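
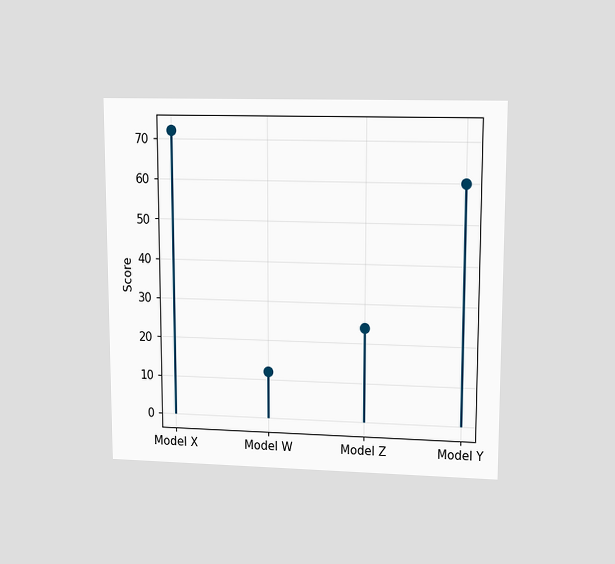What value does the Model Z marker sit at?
24

The chart is viewed at a slight angle. The Model Z marker sits at 24.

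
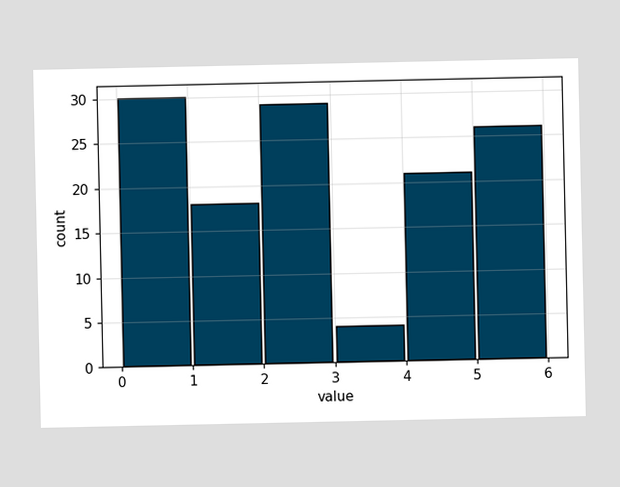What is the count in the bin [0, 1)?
The [0, 1) bin has height 30.

30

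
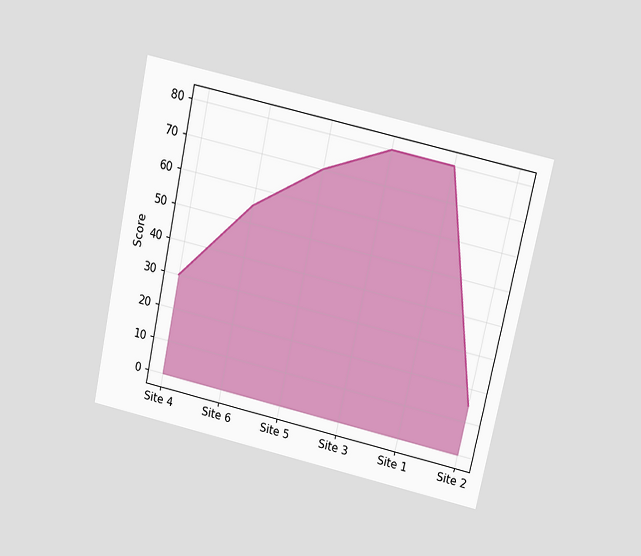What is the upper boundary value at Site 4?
30

The chart is tilted about 12° clockwise and viewed slightly from above. At Site 4 the upper boundary is at 30.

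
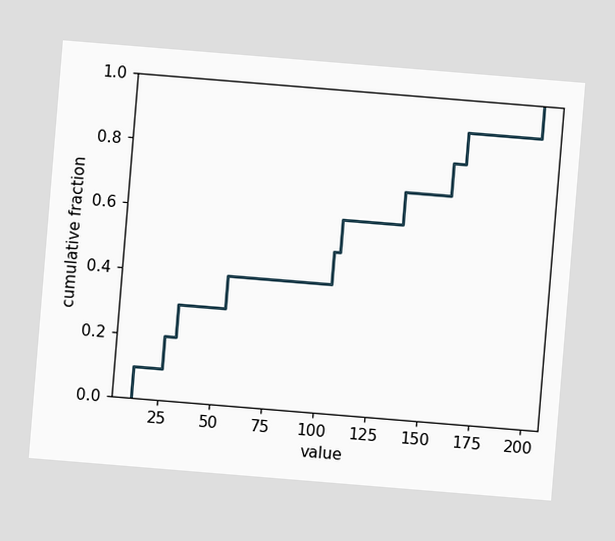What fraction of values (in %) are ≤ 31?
30%

The chart is tilted about 5° clockwise. At x=31 the ECDF step is at 30%.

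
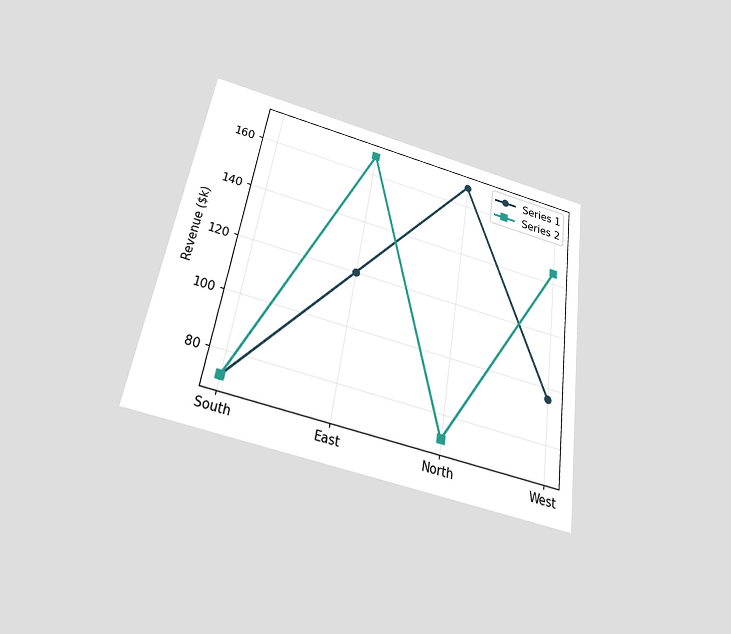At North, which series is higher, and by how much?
Series 1, by $96k

The chart is tilted about 9° clockwise and viewed slightly from below. At North, Series 1 sits above the other line by $96k.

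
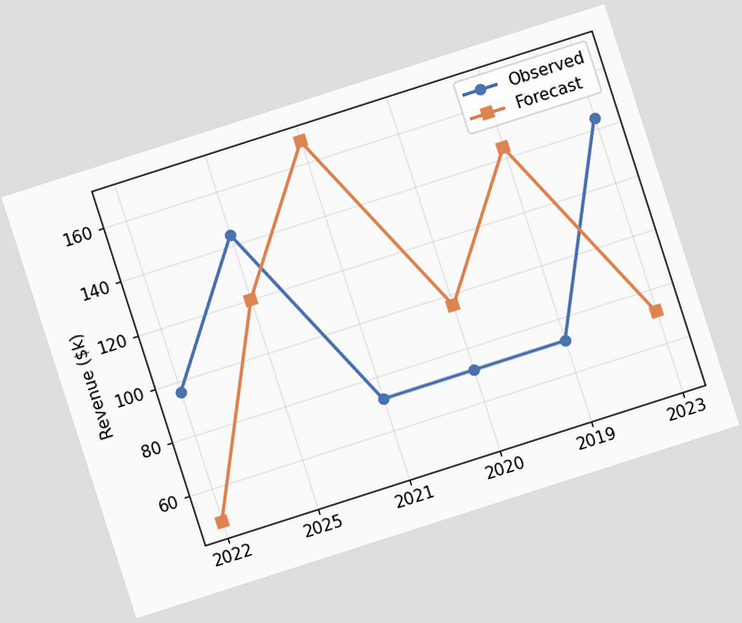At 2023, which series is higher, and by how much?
The chart is tilted about 18° counter-clockwise. At 2023, Observed sits above the other line by $72k.

Observed, by $72k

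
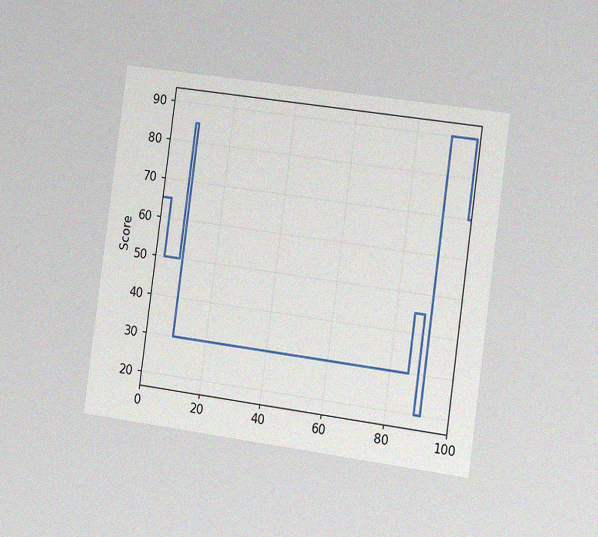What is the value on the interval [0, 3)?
65

The chart is tilted about 8° clockwise and viewed slightly from the right, with some photo noise. On [0, 3) the step sits at 65.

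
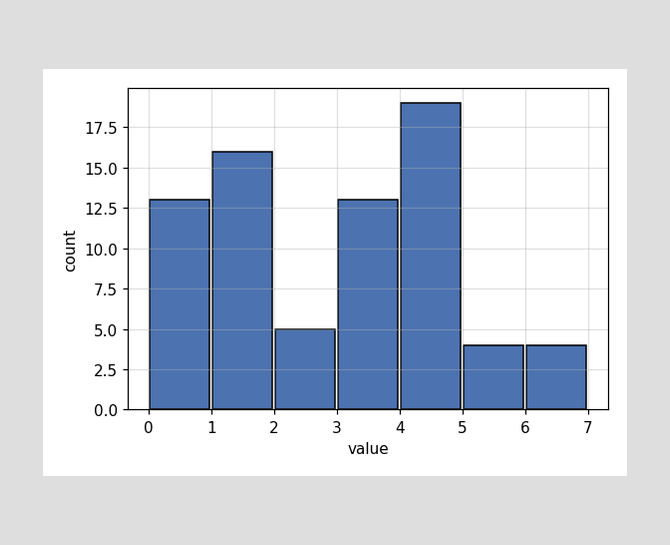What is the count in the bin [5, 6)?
4

The [5, 6) bin has height 4.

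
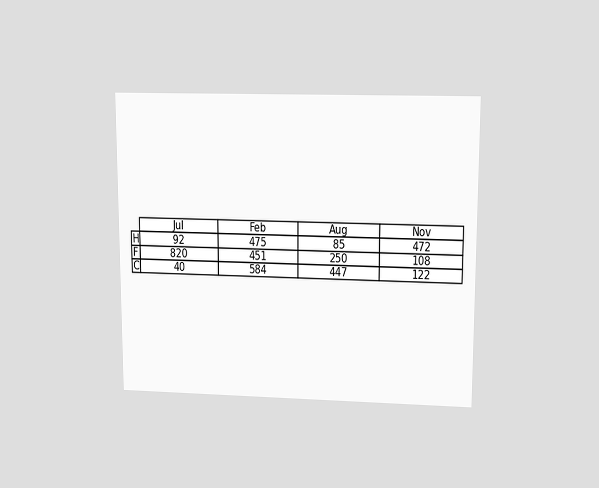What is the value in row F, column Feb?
The chart is viewed slightly from above. The (F, Feb) cell reads 451.

451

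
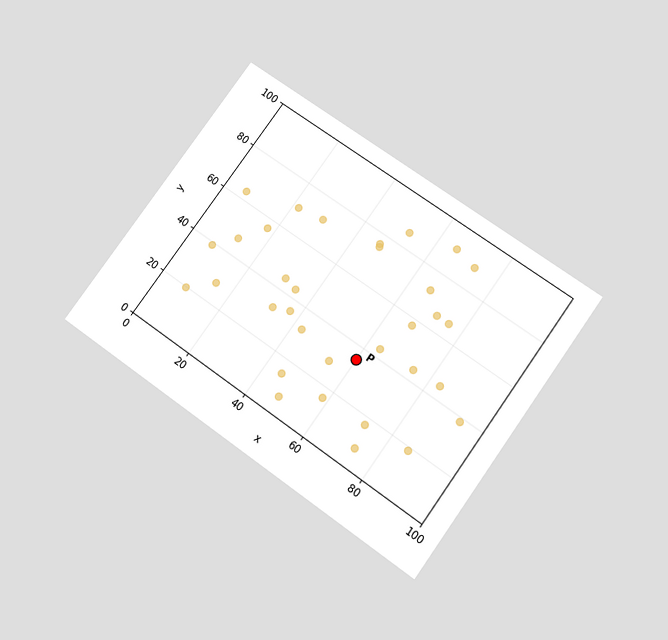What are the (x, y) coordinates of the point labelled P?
The chart is tilted about 36° clockwise and viewed slightly from below. Following the gridlines from P to each axis, P sits at (60, 35).

(60, 35)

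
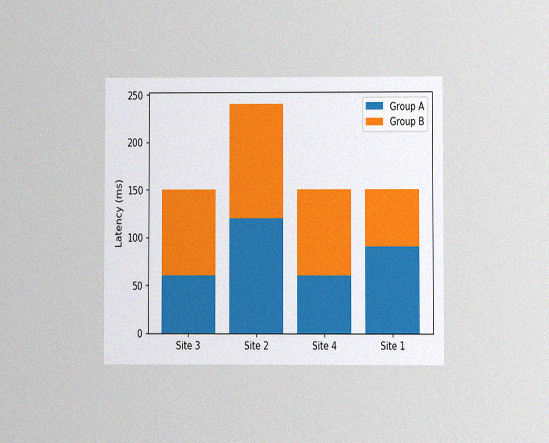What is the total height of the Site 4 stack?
150ms

The chart is viewed at a slight angle, with some photo noise. The Site 4 stack's top reaches 150ms on the y-axis.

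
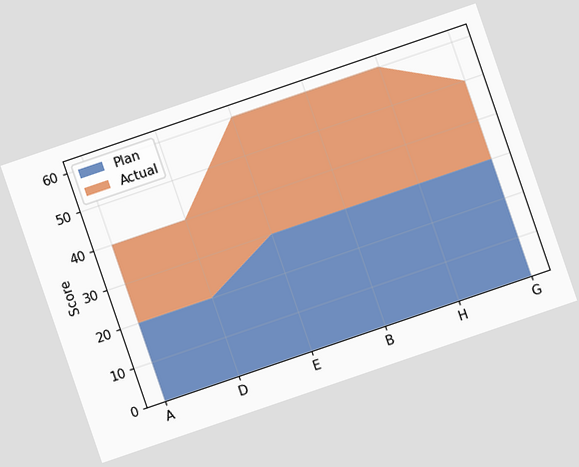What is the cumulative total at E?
The chart is tilted about 19° counter-clockwise. The stacked total at E reaches 60.

60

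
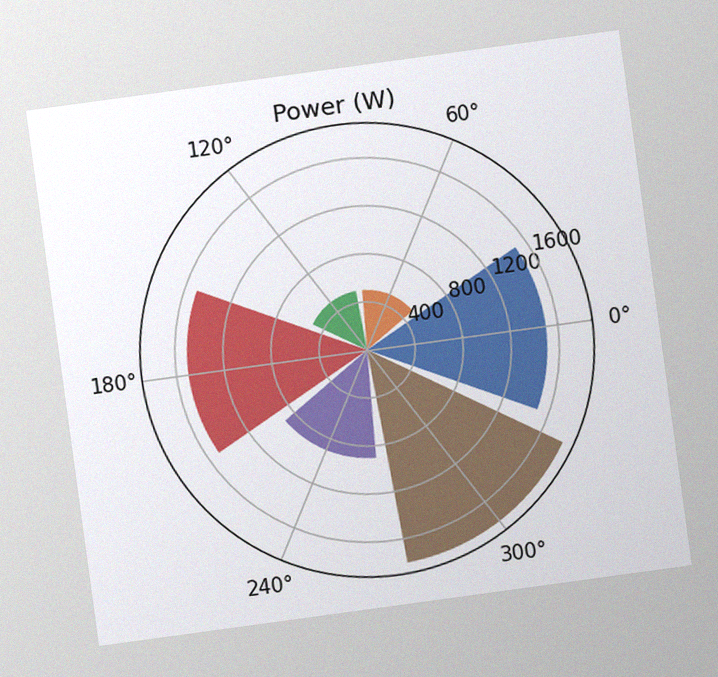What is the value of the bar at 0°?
The chart is tilted about 8° counter-clockwise, with some photo noise. The bar at 0° reaches 1500W on the radial axis.

1500W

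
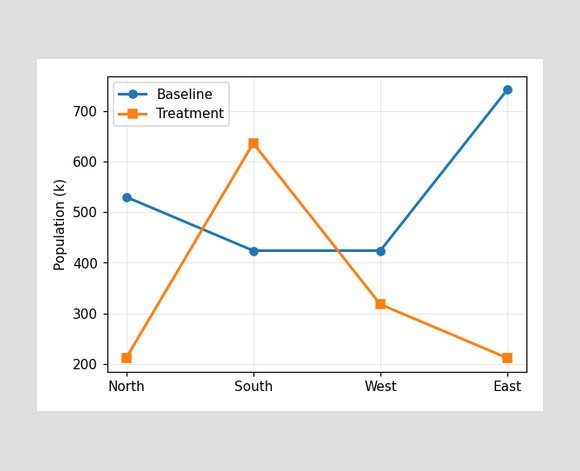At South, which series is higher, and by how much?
Treatment, by 212k

At South, Treatment sits above the other line by 212k.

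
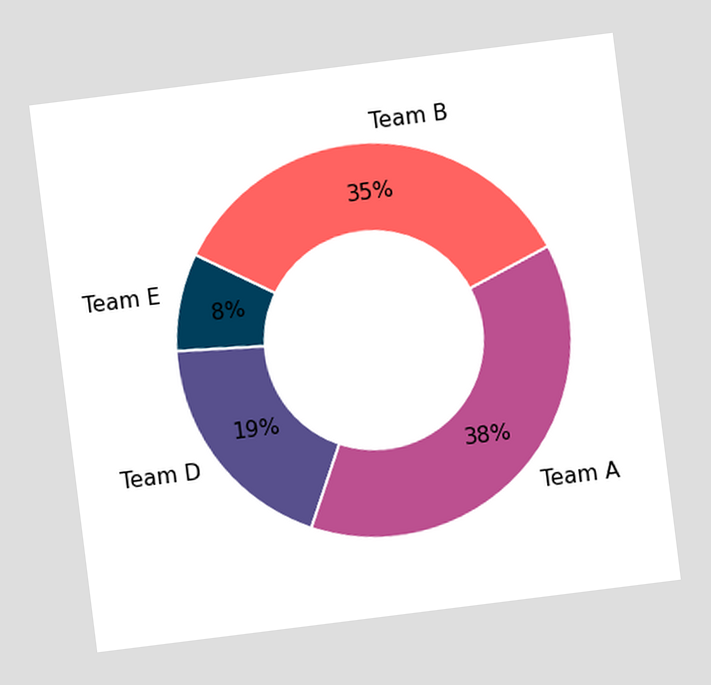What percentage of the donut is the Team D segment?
19%

The chart is tilted about 7° counter-clockwise. The Team D segment takes up 19% of the ring.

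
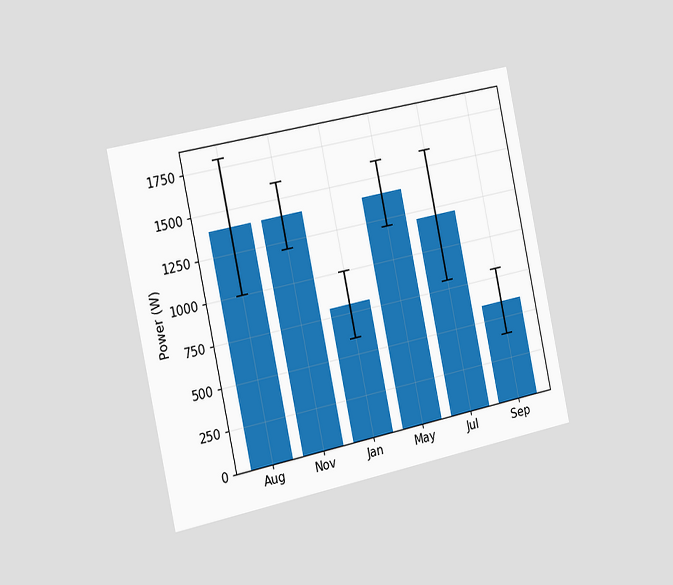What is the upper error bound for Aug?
1800W

The chart is tilted about 12° counter-clockwise and viewed slightly from the left. The Aug bar's upper whisker reaches 1800W.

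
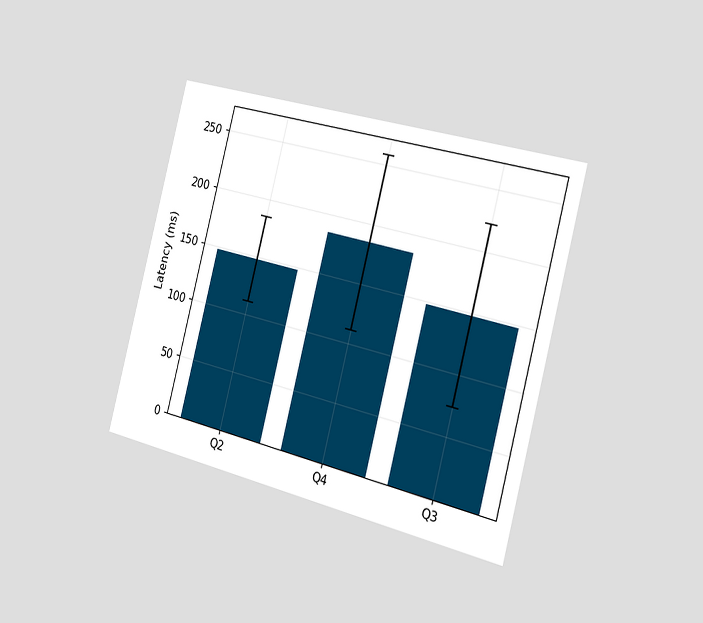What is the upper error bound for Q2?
The chart is tilted about 14° clockwise and viewed slightly from the right. The Q2 bar's upper whisker reaches 185ms.

185ms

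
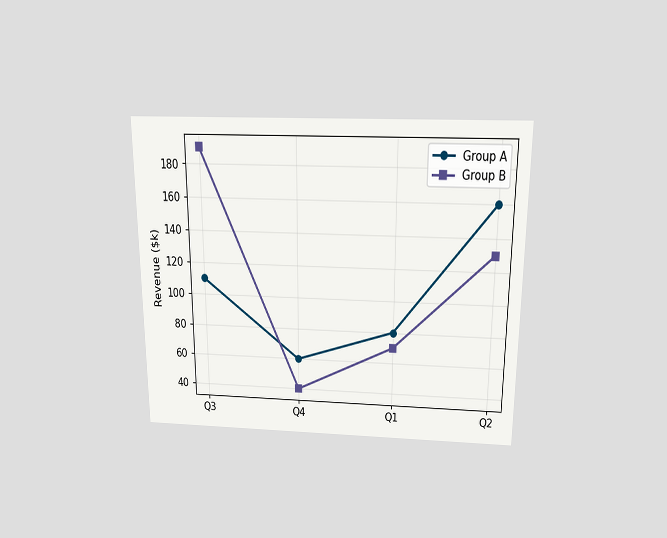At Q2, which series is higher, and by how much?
The chart is viewed slightly from above. At Q2, Group A sits above the other line by $30k.

Group A, by $30k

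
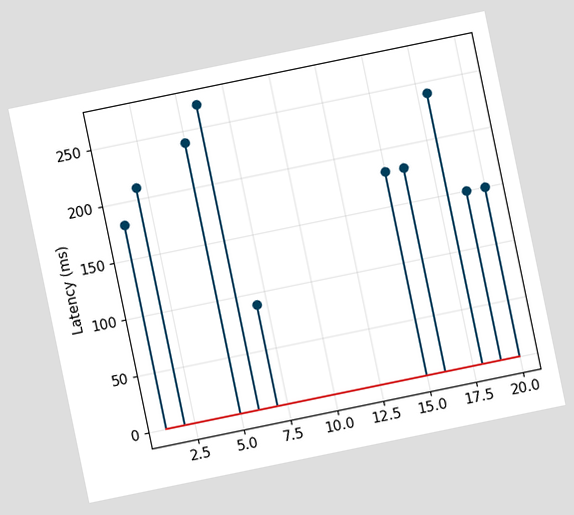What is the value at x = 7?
The chart is tilted about 12° counter-clockwise. The stem at x=7 reaches 90ms.

90ms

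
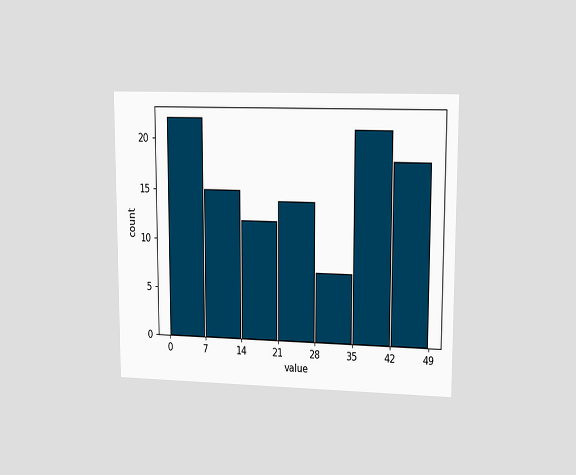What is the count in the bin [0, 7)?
The chart is viewed at a slight angle. The [0, 7) bin has height 22.

22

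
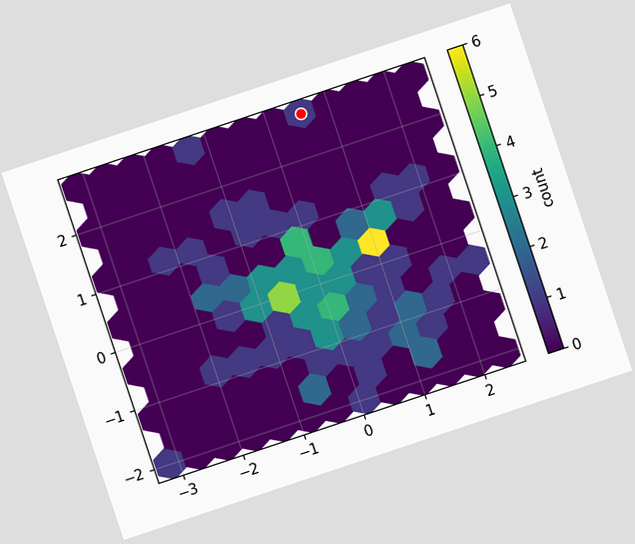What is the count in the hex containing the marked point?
The chart is tilted about 18° counter-clockwise. The marked hex reads 1 on the colorbar.

1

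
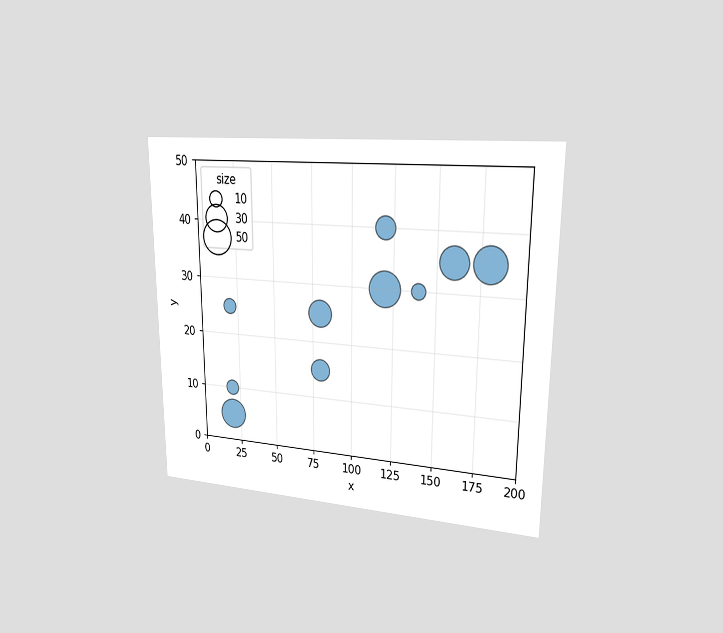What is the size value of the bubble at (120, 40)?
20

The chart is viewed slightly from the right. Matching the bubble at (120, 40) against the size legend gives 20.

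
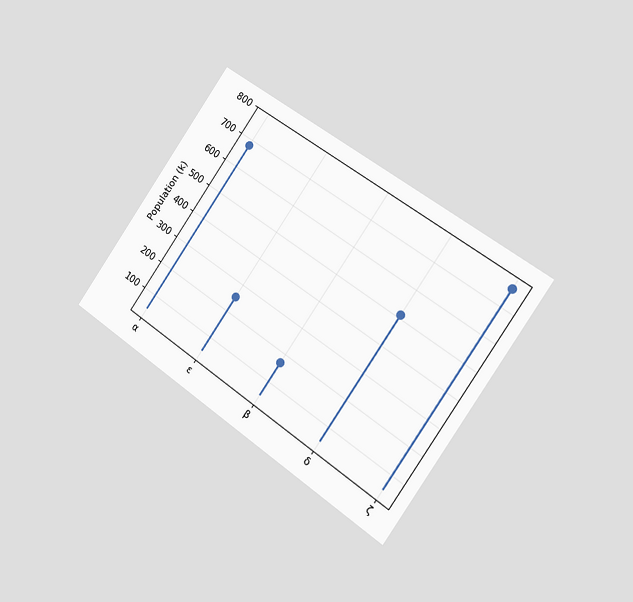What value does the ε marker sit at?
The chart is tilted about 35° clockwise and viewed slightly from the right. The ε marker sits at 255k.

255k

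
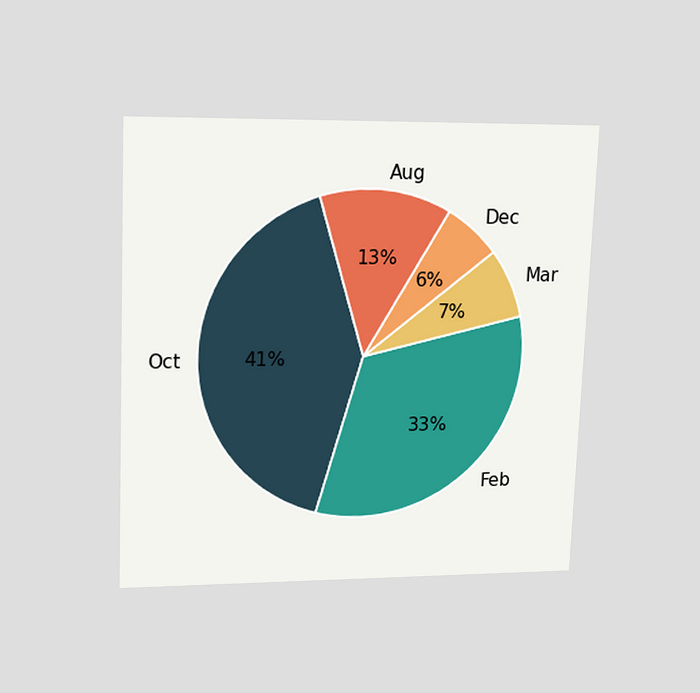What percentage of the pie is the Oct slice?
41%

The chart is tilted about 2° clockwise and viewed at a slight angle. The Oct slice takes up 41% of the pie.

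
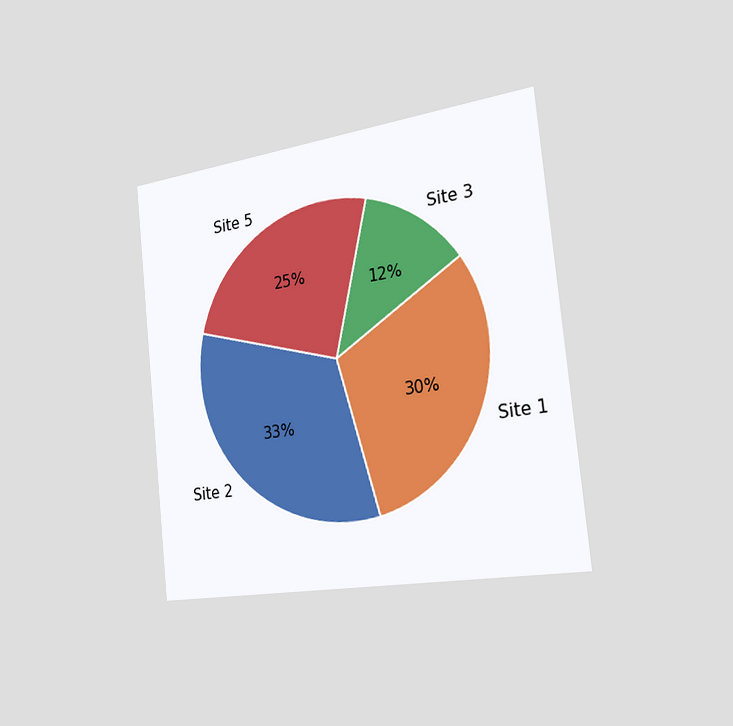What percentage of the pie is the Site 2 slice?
33%

The chart is tilted about 6° counter-clockwise and viewed slightly from the right. The Site 2 slice takes up 33% of the pie.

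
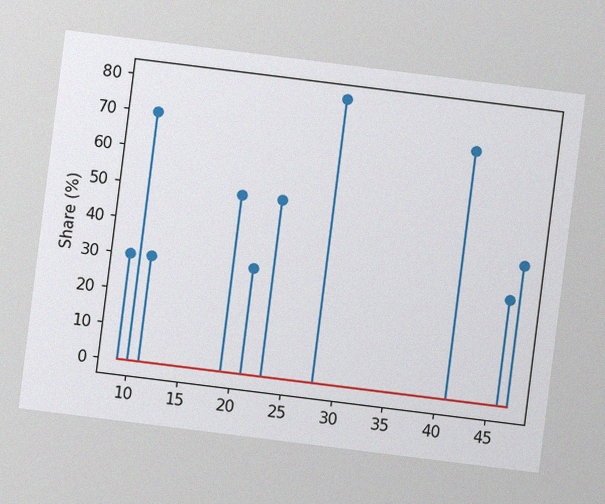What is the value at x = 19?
50%

The chart is tilted about 7° clockwise, with some photo noise. The stem at x=19 reaches 50%.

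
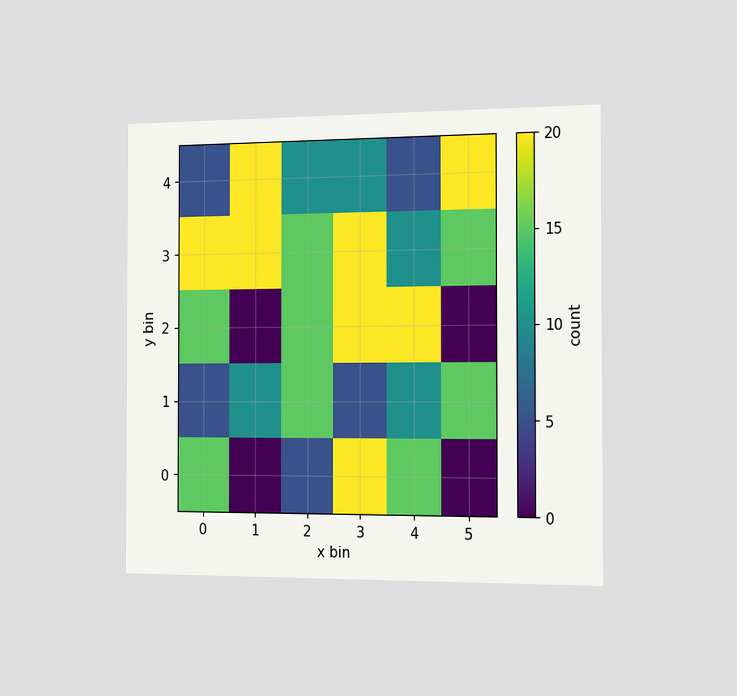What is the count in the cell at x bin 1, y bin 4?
The chart is viewed slightly from the right. Matching the cell (1, 4) against the colorbar gives 20.

20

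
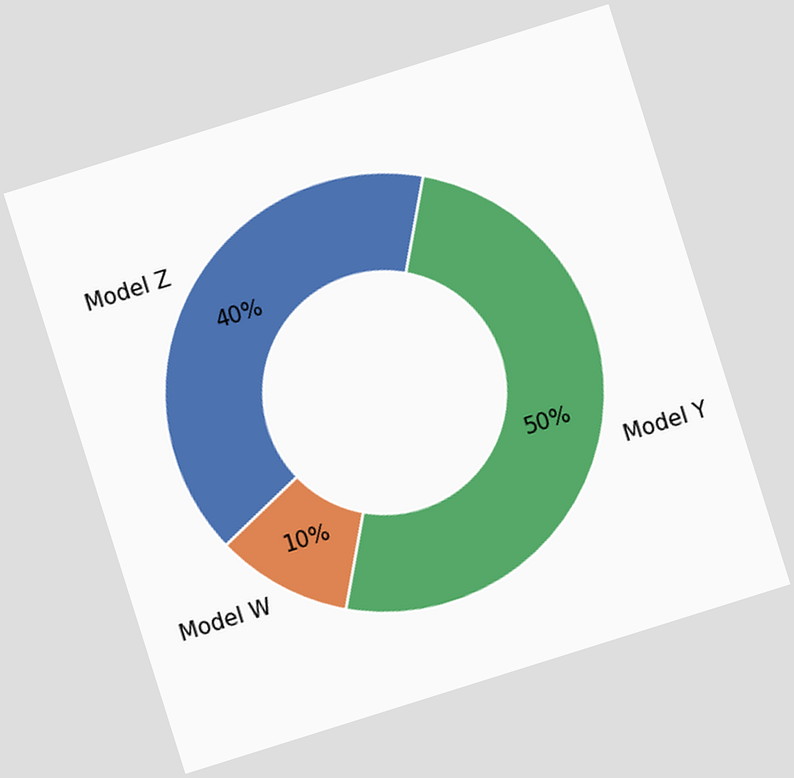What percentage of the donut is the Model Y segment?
The chart is tilted about 17° counter-clockwise. The Model Y segment takes up 50% of the ring.

50%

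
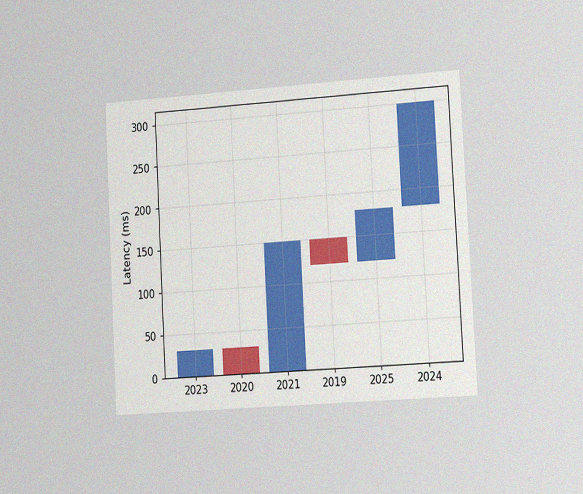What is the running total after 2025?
The chart is tilted about 3° counter-clockwise and viewed slightly from the right, with some photo noise. After 2025 the running total reaches 180ms.

180ms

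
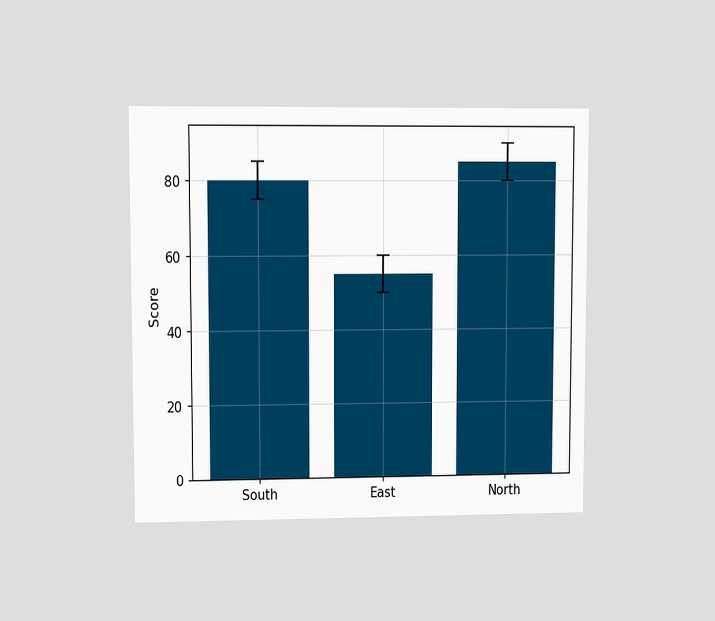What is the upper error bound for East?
The chart is viewed at a slight angle. The East bar's upper whisker reaches 60.

60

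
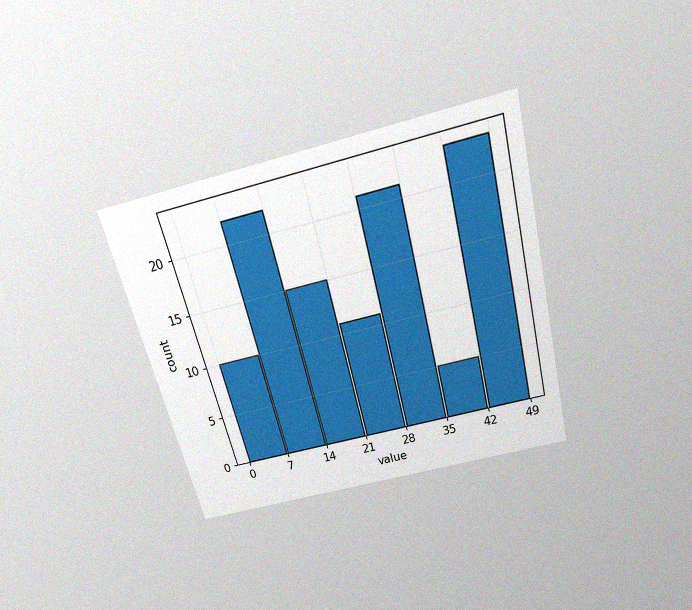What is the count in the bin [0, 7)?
10

The chart is tilted about 15° counter-clockwise and viewed slightly from above, with some photo noise. The [0, 7) bin has height 10.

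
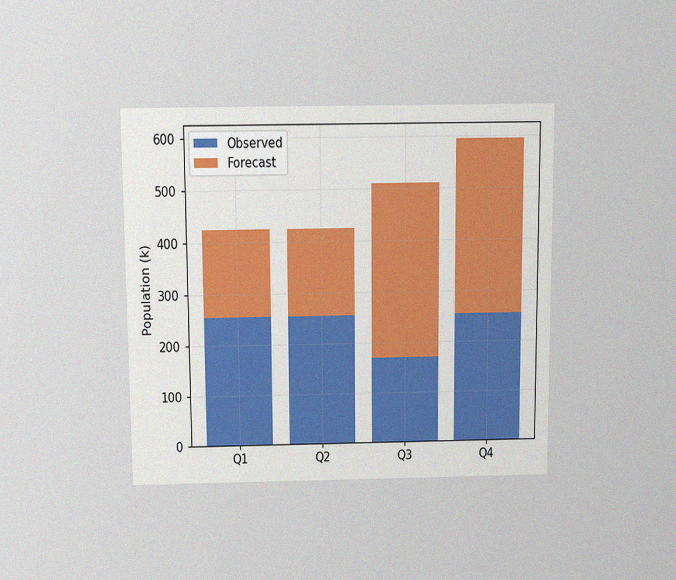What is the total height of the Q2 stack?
425k

The chart is viewed slightly from above, with some photo noise. The Q2 stack's top reaches 425k on the y-axis.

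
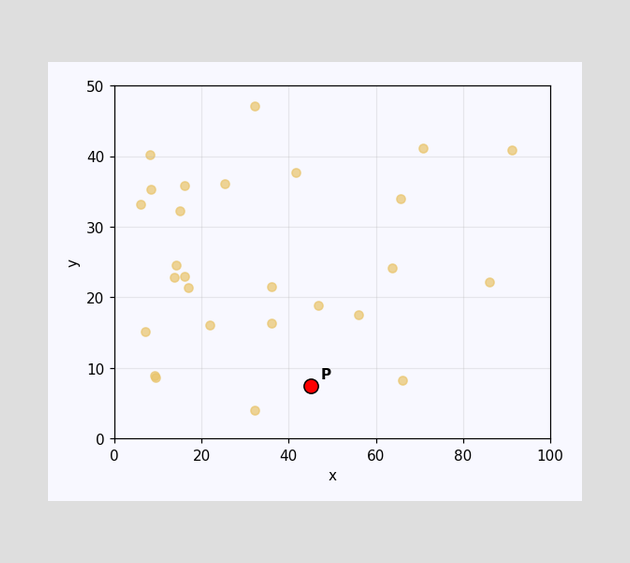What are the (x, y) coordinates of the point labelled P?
(45, 7.5)

Following the gridlines from P to each axis, P sits at (45, 7.5).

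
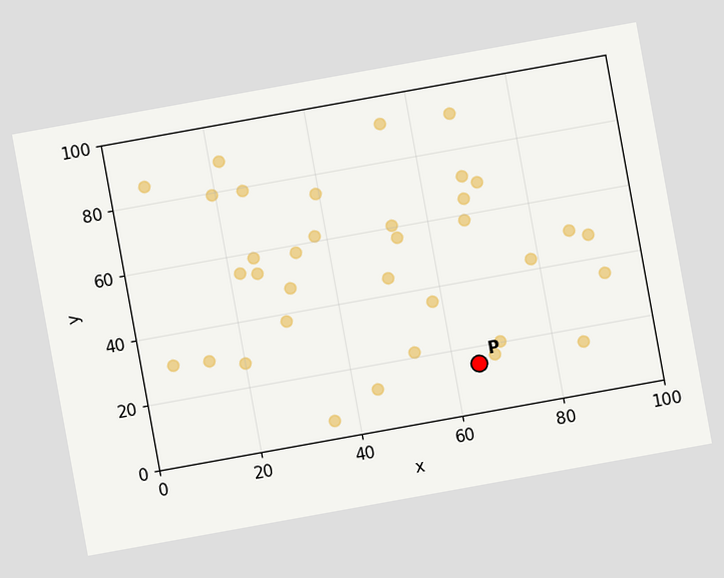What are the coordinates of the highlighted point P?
(65, 15)

The chart is tilted about 10° counter-clockwise. Following the gridlines from P to each axis, P sits at (65, 15).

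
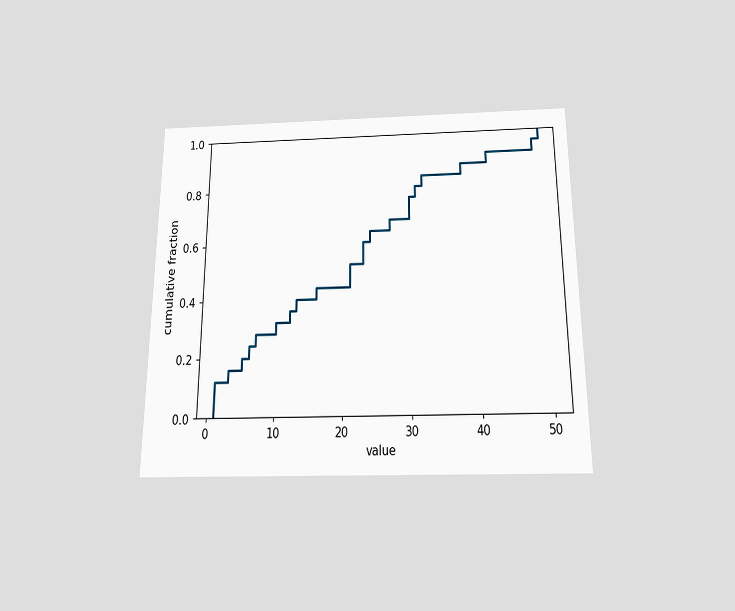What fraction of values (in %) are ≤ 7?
28%

The chart is viewed slightly from below. At x=7 the ECDF step is at 28%.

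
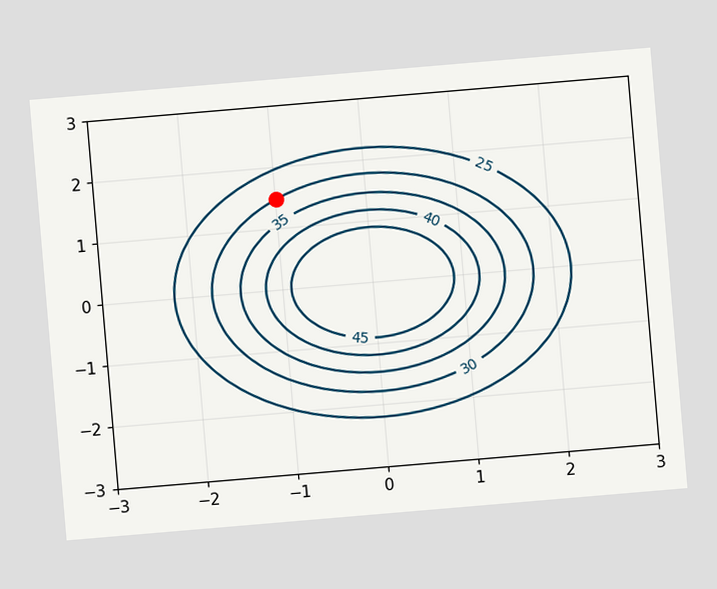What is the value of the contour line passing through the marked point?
The chart is tilted about 5° counter-clockwise. The marked point sits on the contour labelled 30.

30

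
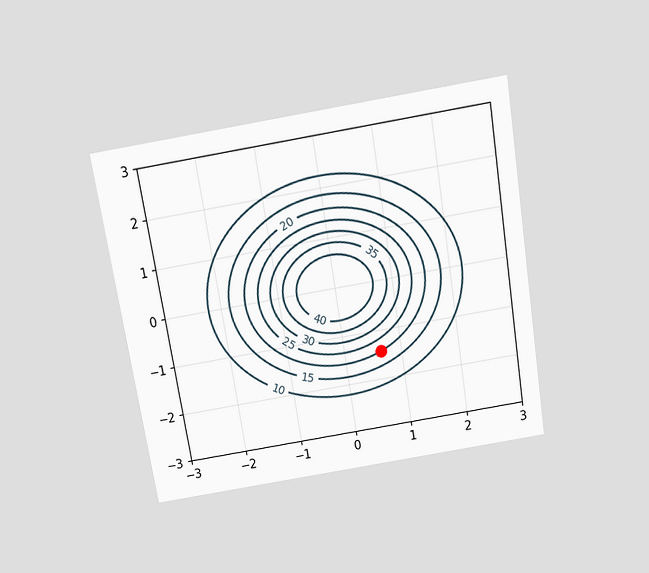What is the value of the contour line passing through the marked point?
The chart is tilted about 9° counter-clockwise and viewed slightly from above. The marked point sits on the contour labelled 20.

20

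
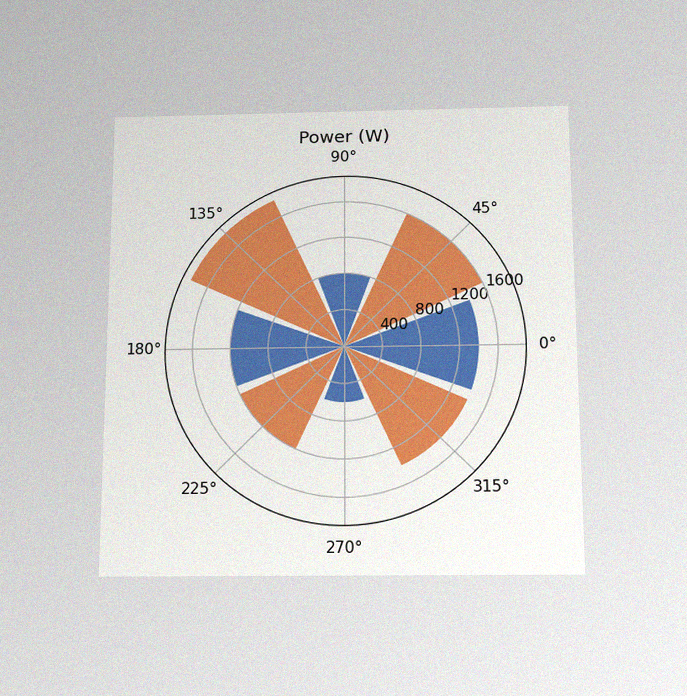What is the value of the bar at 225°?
The chart is viewed slightly from below, with some photo noise. The bar at 225° reaches 1200W on the radial axis.

1200W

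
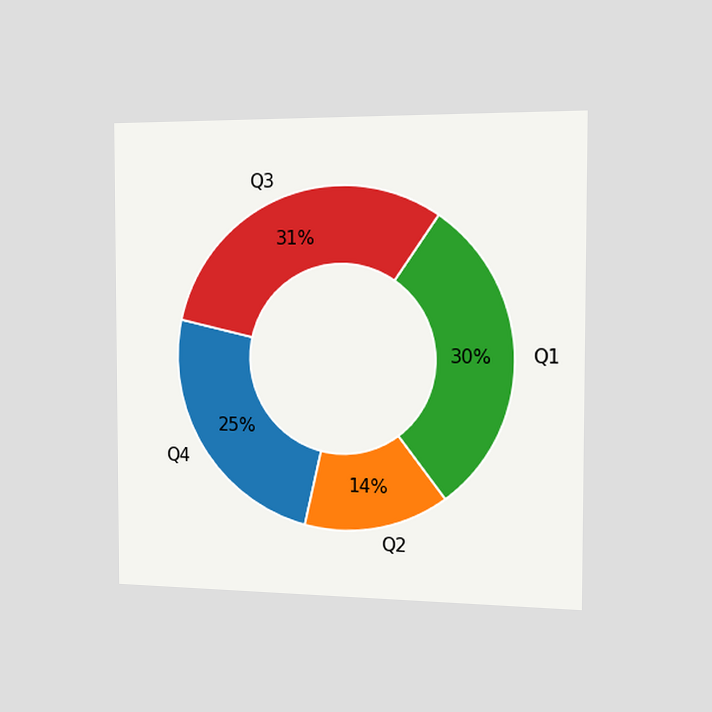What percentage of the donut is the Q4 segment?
The chart is viewed slightly from the right. The Q4 segment takes up 25% of the ring.

25%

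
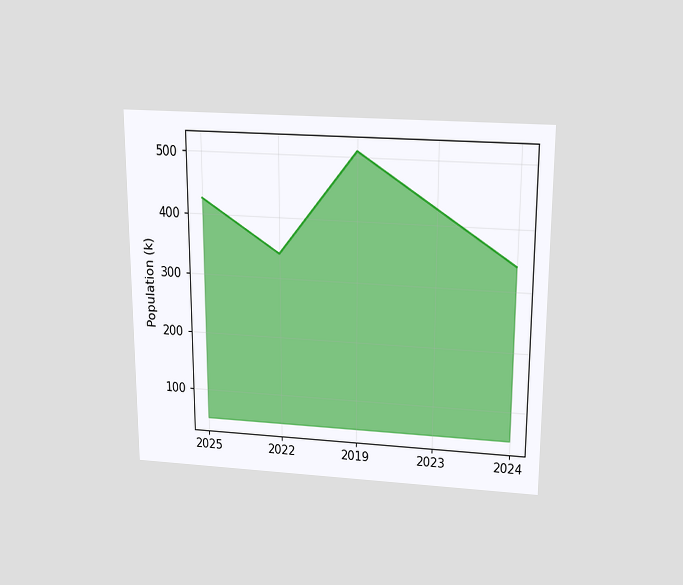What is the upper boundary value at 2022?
The chart is viewed slightly from above. At 2022 the upper boundary is at 340k.

340k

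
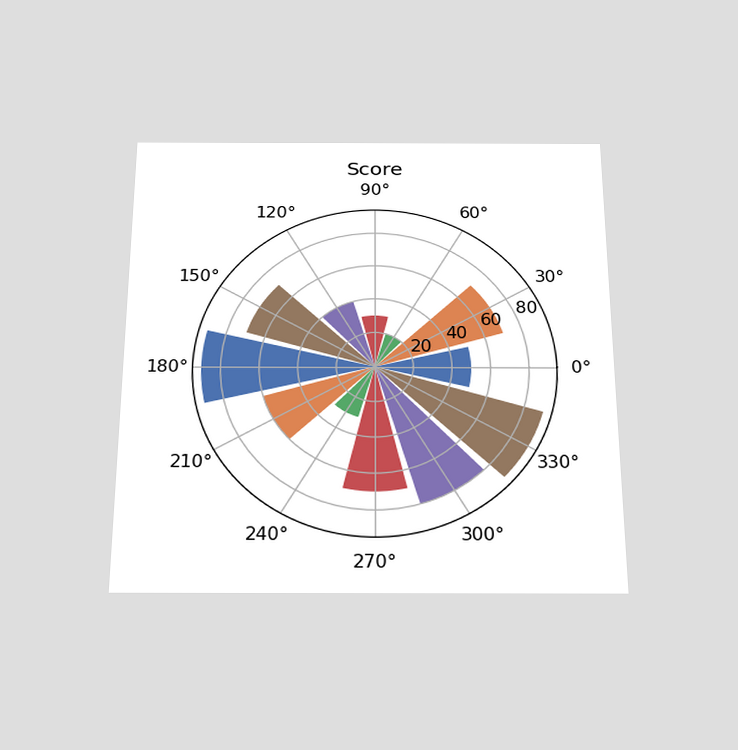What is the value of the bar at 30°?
The chart is viewed slightly from below. The bar at 30° reaches 70 on the radial axis.

70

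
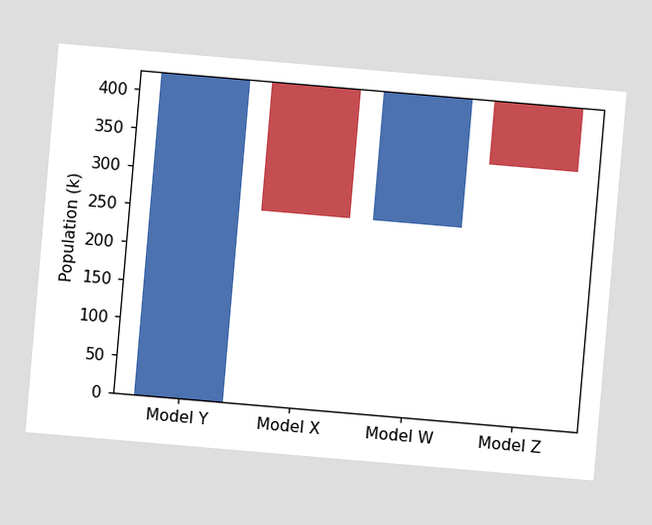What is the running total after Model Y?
The chart is tilted about 5° clockwise. After Model Y the running total reaches 425k.

425k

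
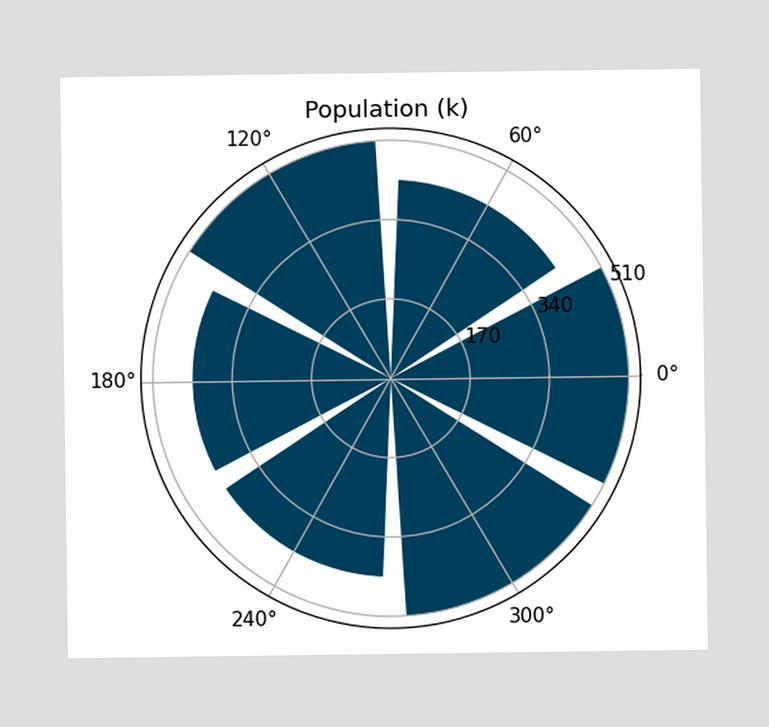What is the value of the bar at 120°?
510k

The bar at 120° reaches 510k on the radial axis.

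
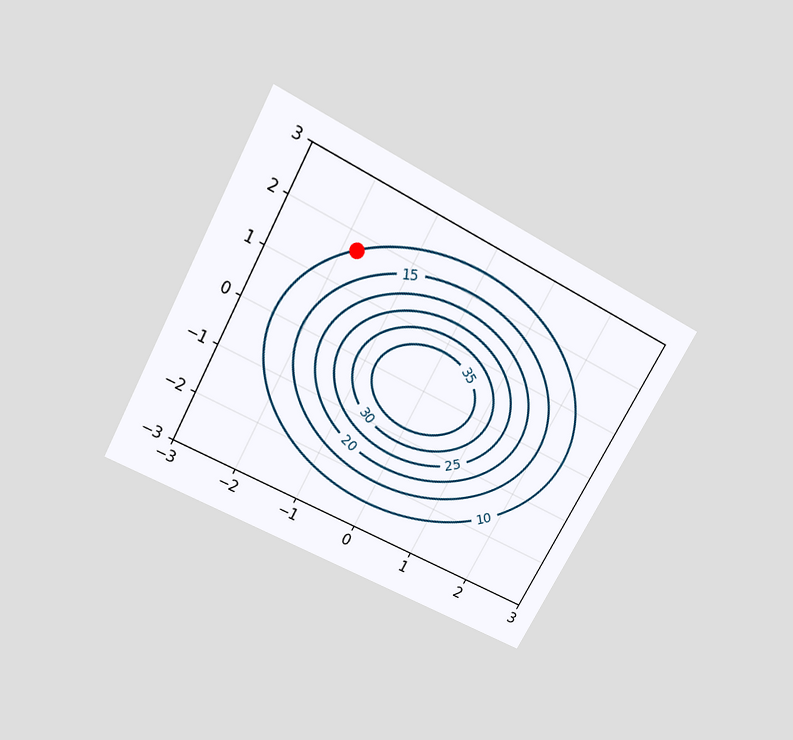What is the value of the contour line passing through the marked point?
The chart is tilted about 28° clockwise and viewed slightly from above. The marked point sits on the contour labelled 10.

10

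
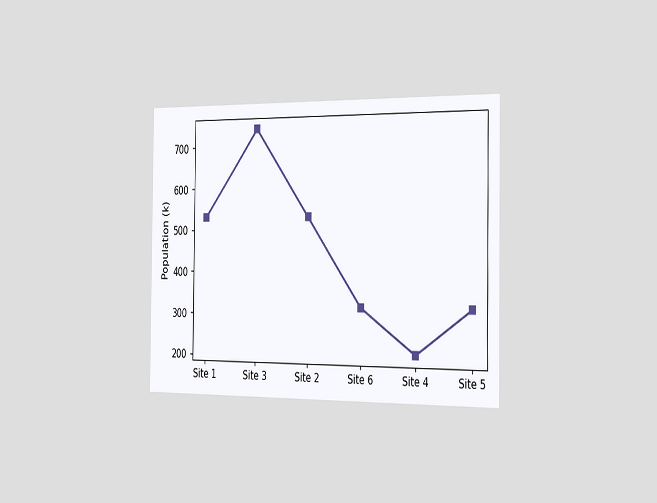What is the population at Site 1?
The chart is viewed slightly from the right. At Site 1, the line is at 530k.

530k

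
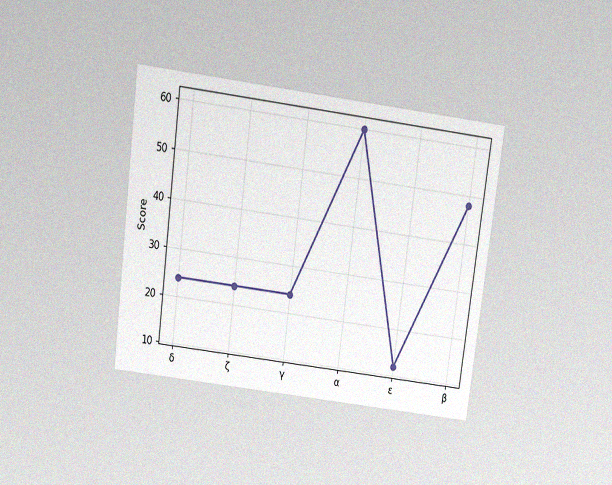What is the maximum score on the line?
60

The chart is tilted about 7° clockwise and viewed slightly from above, with some photo noise. The highest point is at α, and reading across to the y-axis gives 60.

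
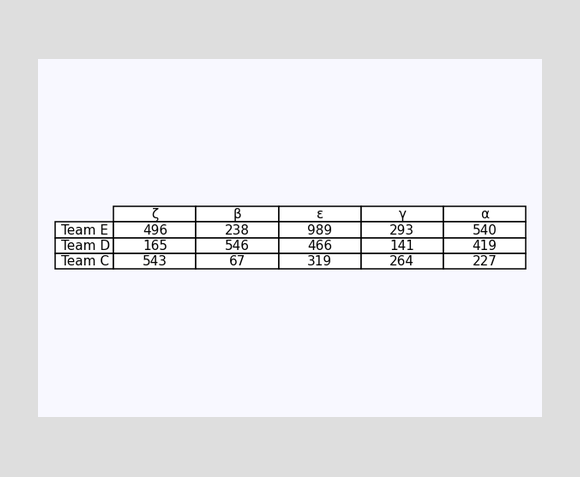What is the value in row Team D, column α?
419

The (Team D, α) cell reads 419.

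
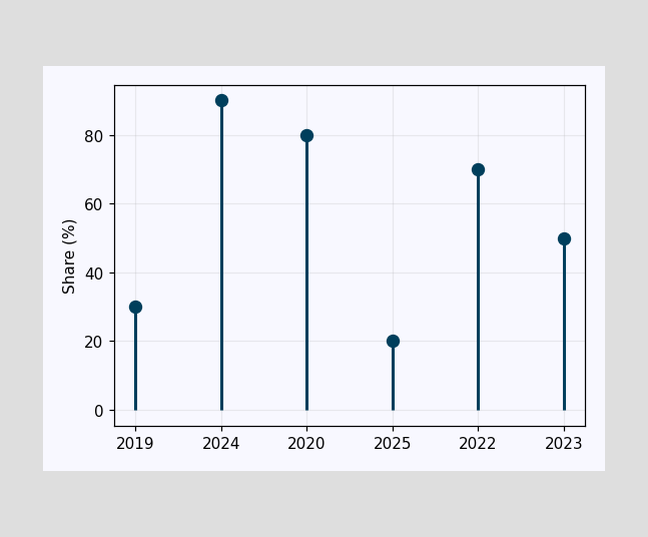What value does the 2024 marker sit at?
The 2024 marker sits at 90%.

90%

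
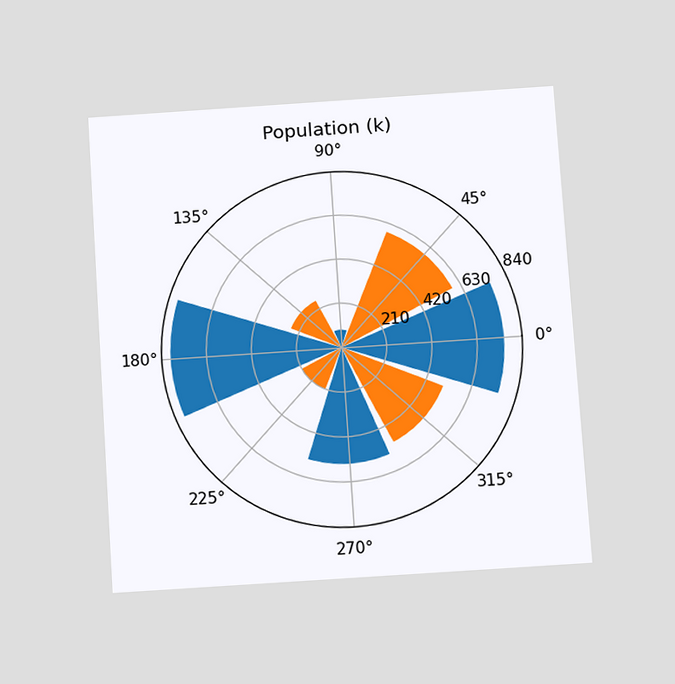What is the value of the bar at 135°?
The chart is tilted about 4° counter-clockwise and viewed slightly from below. The bar at 135° reaches 252k on the radial axis.

252k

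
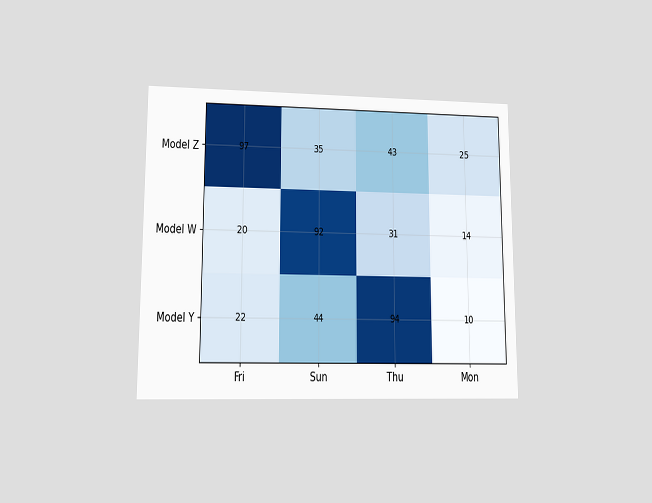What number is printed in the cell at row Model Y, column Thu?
94

The chart is viewed at a slight angle. The (Model Y, Thu) cell reads 94.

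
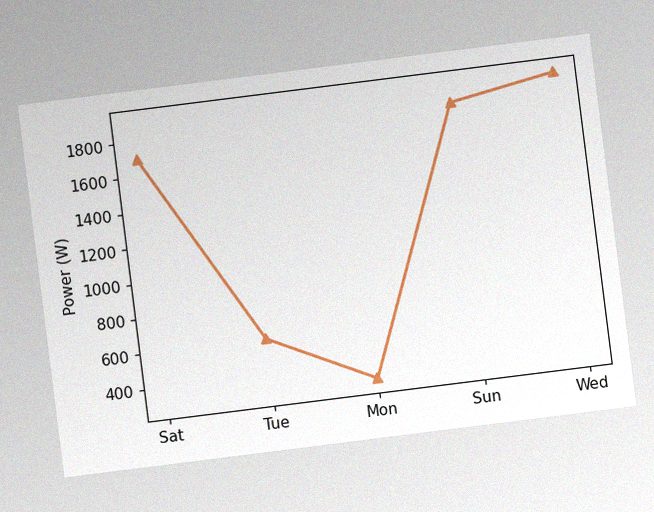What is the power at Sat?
1700W

The chart is tilted about 7° counter-clockwise, with some photo noise. At Sat, the line is at 1700W.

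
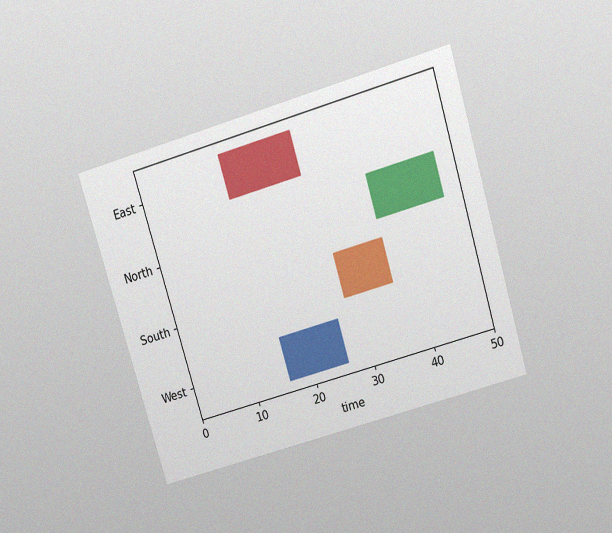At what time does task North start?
The chart is tilted about 17° counter-clockwise and viewed slightly from above, with some photo noise. The North bar begins at t=36.

36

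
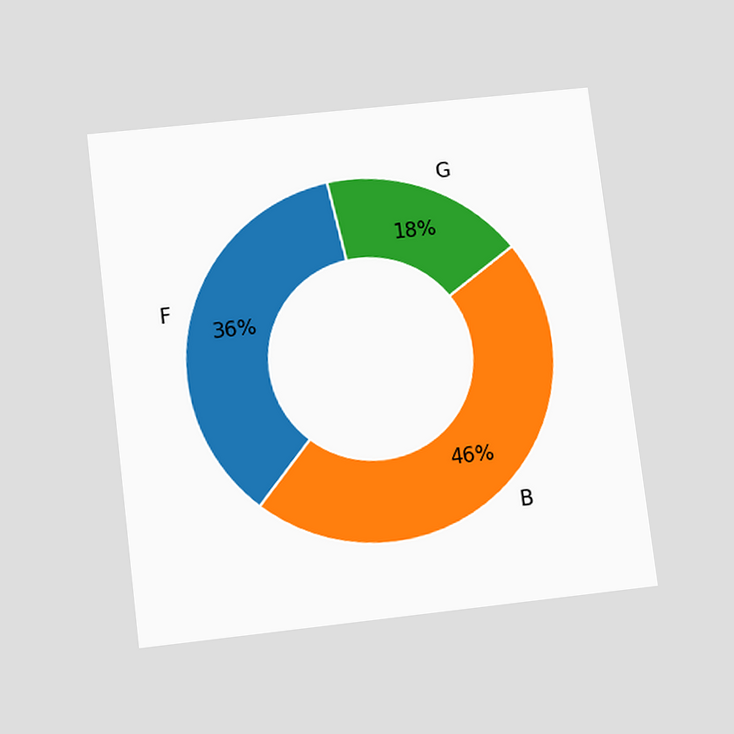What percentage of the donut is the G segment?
18%

The chart is tilted about 7° counter-clockwise and viewed slightly from below. The G segment takes up 18% of the ring.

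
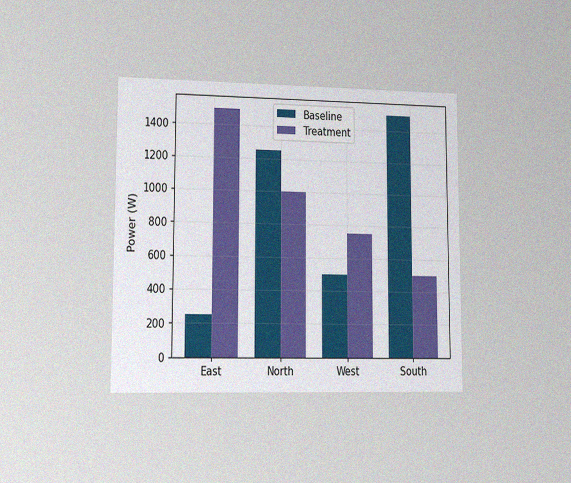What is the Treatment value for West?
750W

The chart is viewed at a slight angle, with some photo noise. The Treatment bar at West reaches 750W on the y-axis.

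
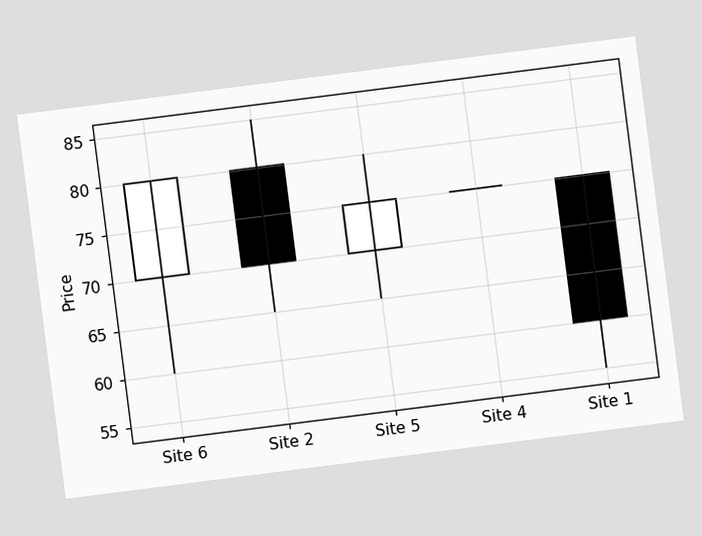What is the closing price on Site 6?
80

The chart is tilted about 7° counter-clockwise. The Site 6 candle closes at 80.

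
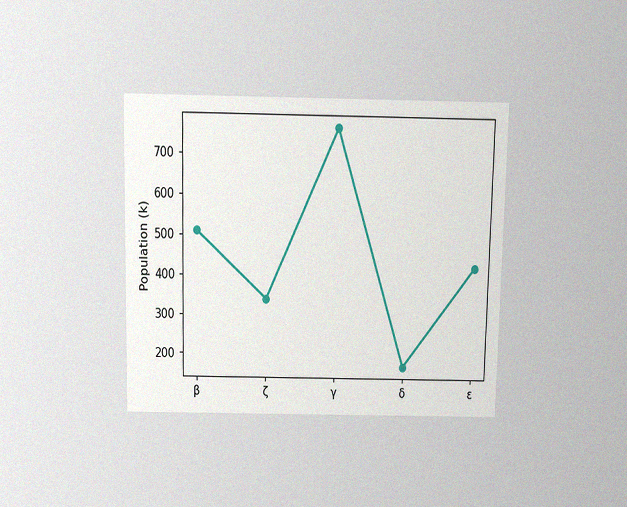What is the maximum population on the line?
765k

The chart is viewed slightly from above, with some photo noise. The highest point is at γ, and reading across to the y-axis gives 765k.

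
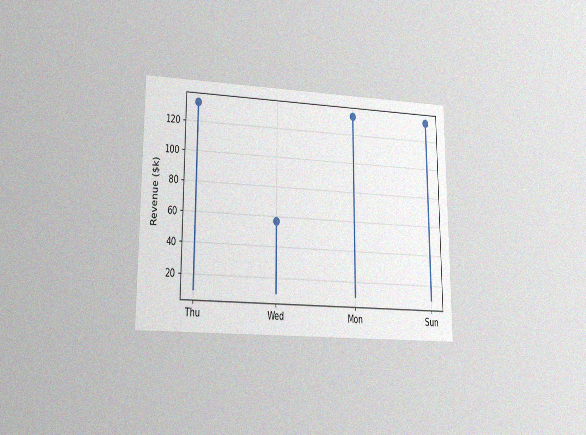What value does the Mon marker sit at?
The chart is viewed at a slight angle, with some photo noise. The Mon marker sits at $133k.

$133k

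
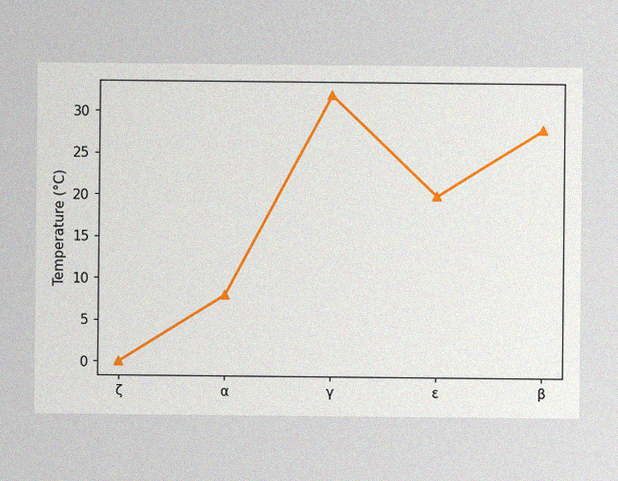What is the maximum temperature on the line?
The image has some photo noise and uneven lighting. The highest point is at γ, and reading across to the y-axis gives 32°C.

32°C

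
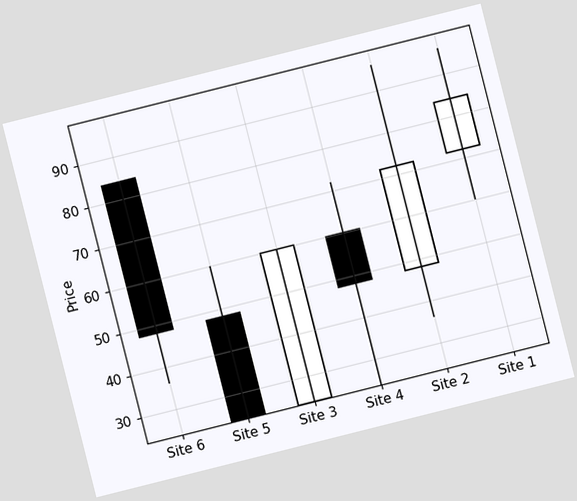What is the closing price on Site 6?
The chart is tilted about 14° counter-clockwise. The Site 6 candle closes at 48.

48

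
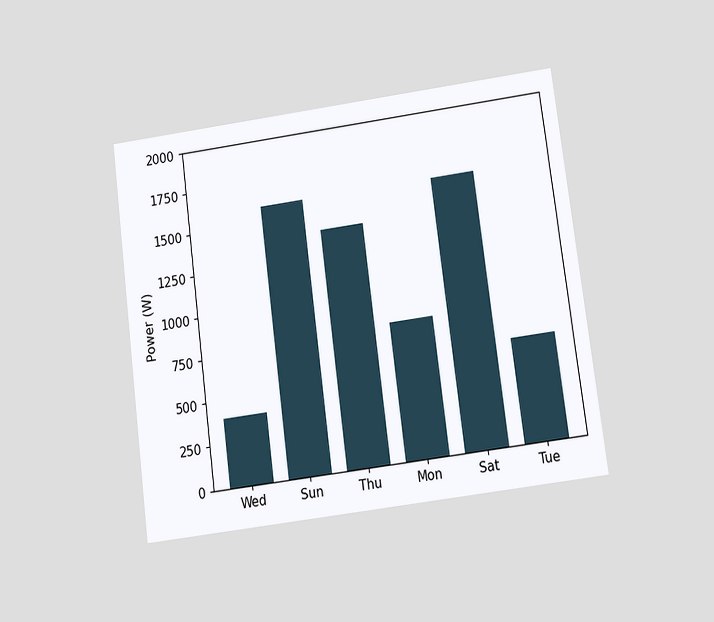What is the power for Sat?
1600W

The chart is tilted about 7° counter-clockwise and viewed slightly from below. Reading along the chart's y-axis, the Sat bar reaches 1600W.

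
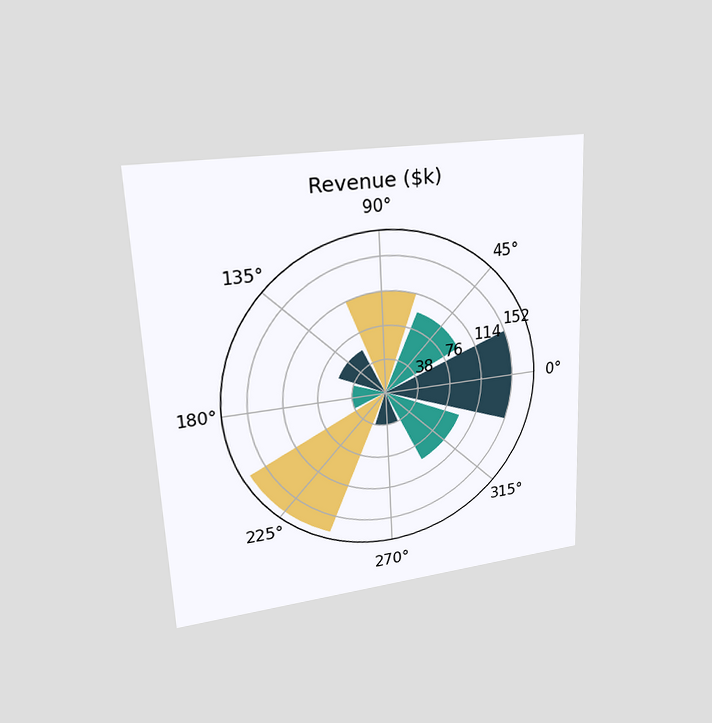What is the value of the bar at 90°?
$114k

The chart is tilted about 3° counter-clockwise and viewed at a slight angle. The bar at 90° reaches $114k on the radial axis.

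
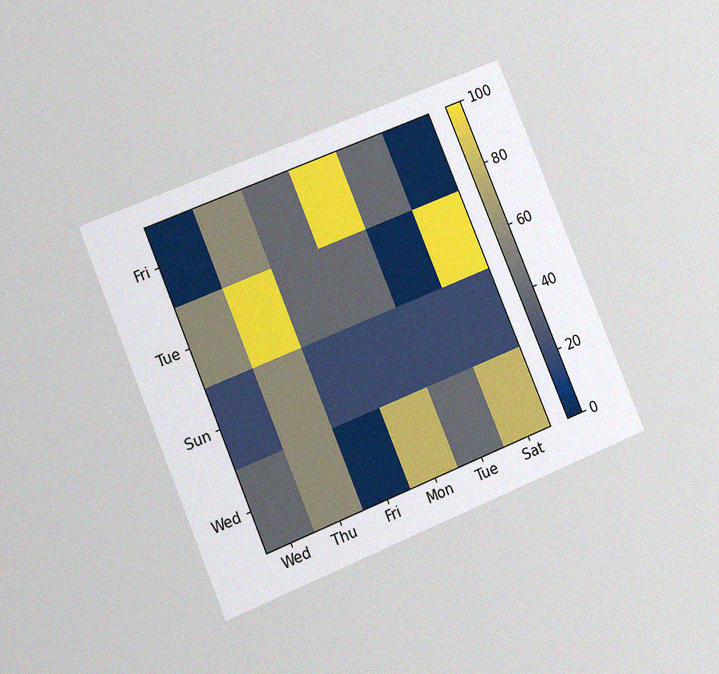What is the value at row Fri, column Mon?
The chart is tilted about 22° counter-clockwise and viewed at a slight angle, with some photo noise. Matching cell (Fri, Mon) against the colorbar gives 100.

100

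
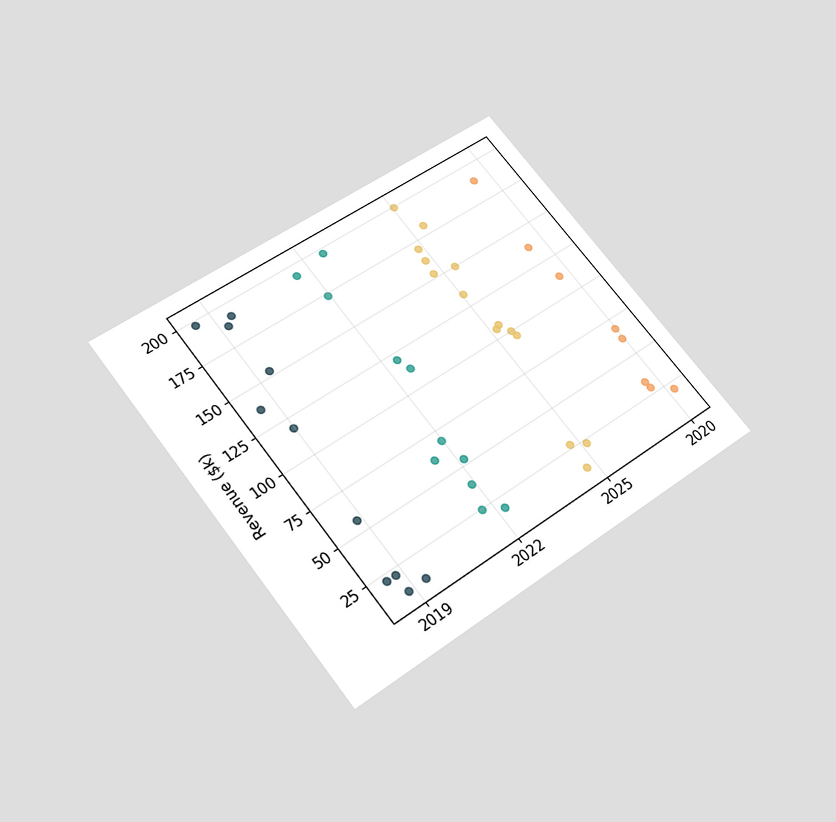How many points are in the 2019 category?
The chart is tilted about 38° counter-clockwise and viewed slightly from below. Counting the markers in the 2019 column gives 11.

11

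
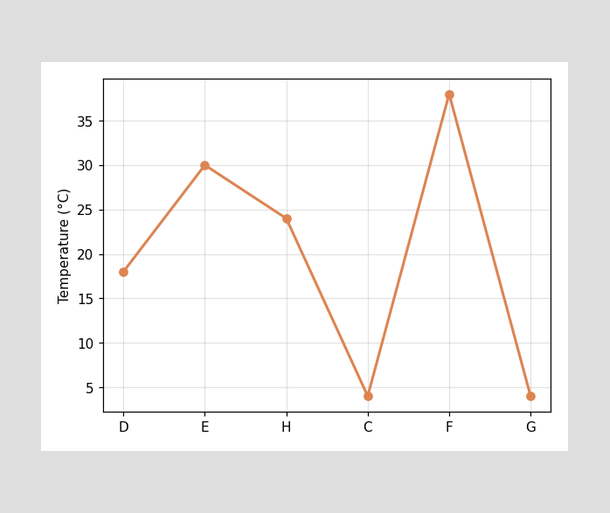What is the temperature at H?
At H, the line is at 24°C.

24°C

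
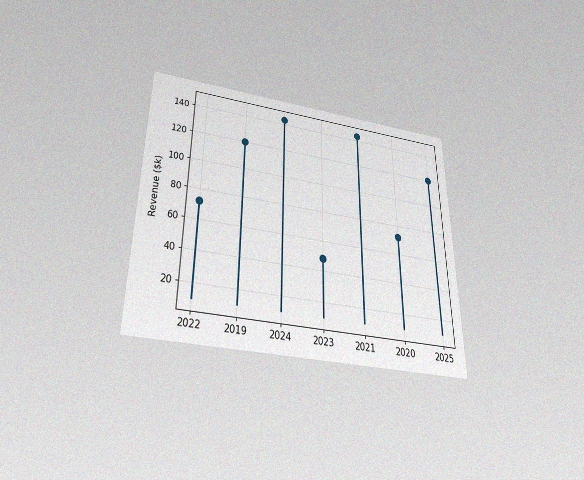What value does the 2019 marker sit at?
The chart is viewed slightly from below, with some photo noise. The 2019 marker sits at $120k.

$120k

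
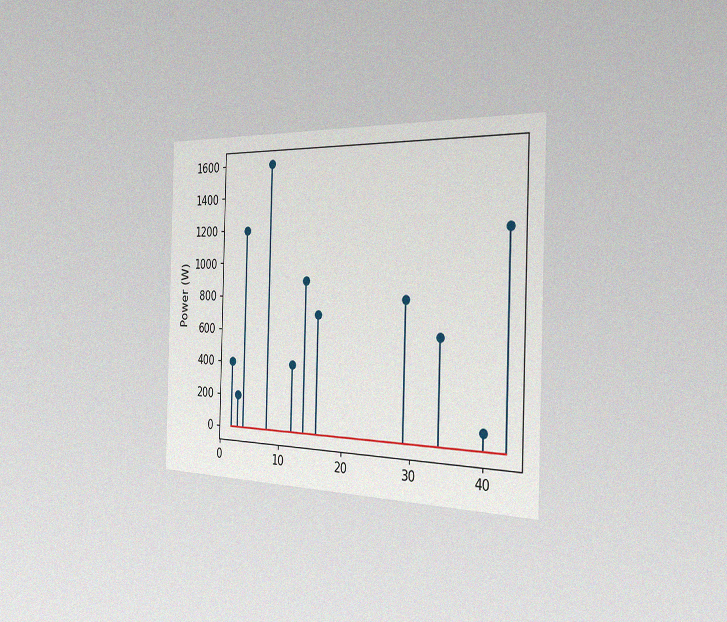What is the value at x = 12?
400W

The chart is viewed slightly from the right, with some photo noise. The stem at x=12 reaches 400W.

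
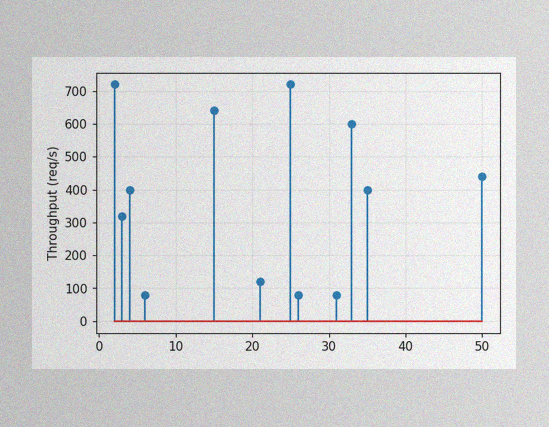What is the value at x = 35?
The image has some photo noise and uneven lighting. The stem at x=35 reaches 400req/s.

400req/s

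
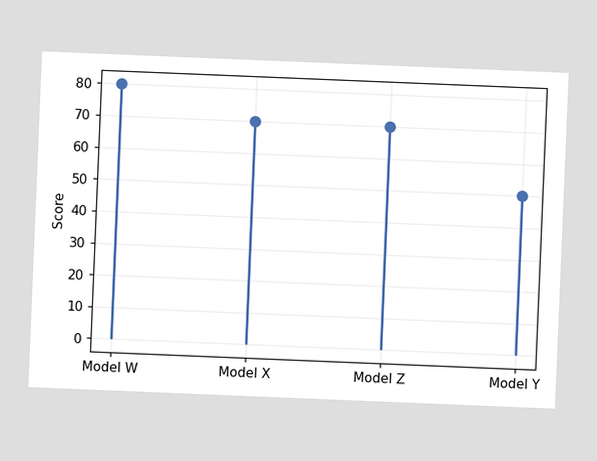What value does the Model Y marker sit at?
The chart is tilted about 2° clockwise. The Model Y marker sits at 50.

50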